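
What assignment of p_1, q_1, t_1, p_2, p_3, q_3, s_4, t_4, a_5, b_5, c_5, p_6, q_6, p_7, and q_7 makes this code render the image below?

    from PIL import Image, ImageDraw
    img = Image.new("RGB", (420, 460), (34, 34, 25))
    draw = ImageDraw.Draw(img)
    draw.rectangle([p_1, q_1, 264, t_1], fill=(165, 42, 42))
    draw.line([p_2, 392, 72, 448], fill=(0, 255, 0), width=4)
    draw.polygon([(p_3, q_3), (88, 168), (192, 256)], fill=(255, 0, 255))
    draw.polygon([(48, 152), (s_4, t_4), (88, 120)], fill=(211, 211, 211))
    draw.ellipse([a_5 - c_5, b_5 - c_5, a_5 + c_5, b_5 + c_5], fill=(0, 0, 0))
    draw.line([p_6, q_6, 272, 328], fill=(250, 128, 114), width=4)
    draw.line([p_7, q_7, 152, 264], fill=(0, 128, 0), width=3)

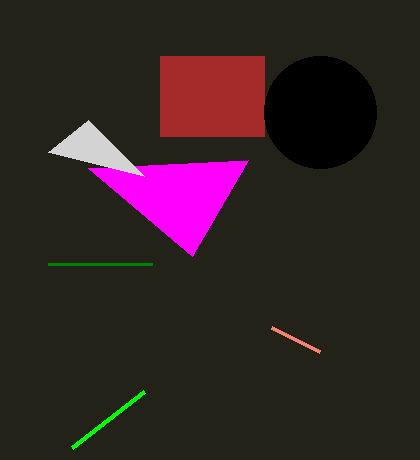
p_1 = 160, q_1 = 56, t_1 = 136, p_2 = 144, p_3 = 248, q_3 = 160, s_4 = 144, t_4 = 176, a_5 = 320, b_5 = 112, c_5 = 56, p_6 = 320, q_6 = 352, p_7 = 48, q_7 = 264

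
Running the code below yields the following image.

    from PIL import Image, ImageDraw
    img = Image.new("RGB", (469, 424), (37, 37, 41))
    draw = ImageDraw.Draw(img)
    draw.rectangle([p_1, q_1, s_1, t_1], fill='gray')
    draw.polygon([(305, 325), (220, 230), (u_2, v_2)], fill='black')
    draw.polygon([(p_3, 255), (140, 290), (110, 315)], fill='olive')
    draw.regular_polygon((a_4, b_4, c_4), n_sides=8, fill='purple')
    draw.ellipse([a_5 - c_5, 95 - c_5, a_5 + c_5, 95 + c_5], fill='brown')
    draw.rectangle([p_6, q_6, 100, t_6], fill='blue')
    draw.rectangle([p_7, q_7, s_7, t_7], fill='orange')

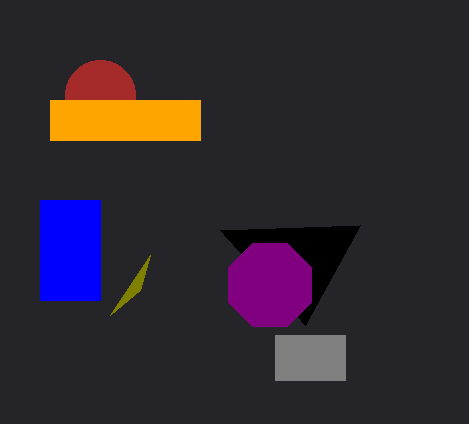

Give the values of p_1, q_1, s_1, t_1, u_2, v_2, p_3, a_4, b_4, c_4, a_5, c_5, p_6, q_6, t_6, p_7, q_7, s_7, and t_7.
p_1 = 275; q_1 = 335; s_1 = 345; t_1 = 380; u_2 = 360; v_2 = 225; p_3 = 150; a_4 = 270; b_4 = 285; c_4 = 45; a_5 = 100; c_5 = 35; p_6 = 40; q_6 = 200; t_6 = 300; p_7 = 50; q_7 = 100; s_7 = 200; t_7 = 140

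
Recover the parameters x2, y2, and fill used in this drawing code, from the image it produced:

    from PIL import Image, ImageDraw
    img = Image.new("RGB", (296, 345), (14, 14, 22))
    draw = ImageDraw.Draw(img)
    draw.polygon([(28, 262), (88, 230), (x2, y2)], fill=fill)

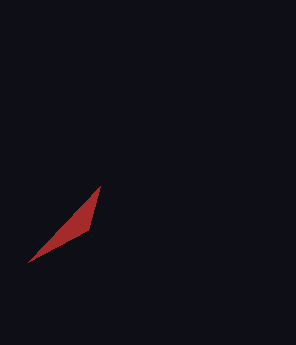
x2 = 100, y2 = 186, fill = 'brown'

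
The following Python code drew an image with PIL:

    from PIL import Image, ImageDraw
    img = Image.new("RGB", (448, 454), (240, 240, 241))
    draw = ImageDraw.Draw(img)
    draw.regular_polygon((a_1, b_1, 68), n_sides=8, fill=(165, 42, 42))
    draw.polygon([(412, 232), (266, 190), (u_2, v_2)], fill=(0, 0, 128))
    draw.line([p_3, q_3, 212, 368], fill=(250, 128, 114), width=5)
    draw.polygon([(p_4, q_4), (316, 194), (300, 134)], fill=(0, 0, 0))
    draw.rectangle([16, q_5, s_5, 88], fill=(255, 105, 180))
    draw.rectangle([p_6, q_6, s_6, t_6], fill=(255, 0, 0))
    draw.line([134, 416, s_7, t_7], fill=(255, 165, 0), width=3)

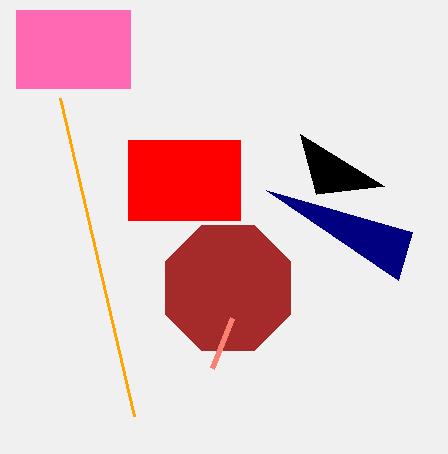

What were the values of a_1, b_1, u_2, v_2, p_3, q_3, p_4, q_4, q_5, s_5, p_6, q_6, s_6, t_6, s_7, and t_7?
a_1 = 228, b_1 = 288, u_2 = 398, v_2 = 280, p_3 = 232, q_3 = 318, p_4 = 384, q_4 = 186, q_5 = 10, s_5 = 130, p_6 = 128, q_6 = 140, s_6 = 240, t_6 = 220, s_7 = 60, t_7 = 98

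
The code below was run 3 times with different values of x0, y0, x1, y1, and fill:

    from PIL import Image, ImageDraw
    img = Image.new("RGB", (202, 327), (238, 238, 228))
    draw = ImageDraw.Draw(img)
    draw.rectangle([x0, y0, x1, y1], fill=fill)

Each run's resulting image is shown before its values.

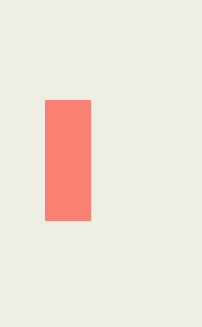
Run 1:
x0 = 45, y0 = 100, x1 = 90, y1 = 220, fill = 'salmon'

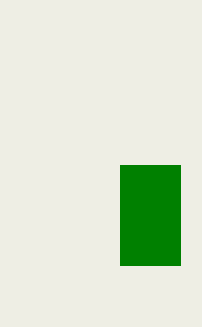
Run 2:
x0 = 120, y0 = 165, x1 = 180, y1 = 265, fill = 'green'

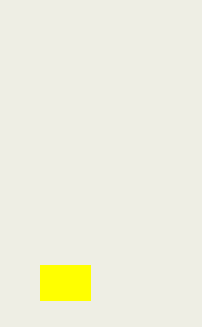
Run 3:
x0 = 40; y0 = 265; x1 = 90; y1 = 300; fill = 'yellow'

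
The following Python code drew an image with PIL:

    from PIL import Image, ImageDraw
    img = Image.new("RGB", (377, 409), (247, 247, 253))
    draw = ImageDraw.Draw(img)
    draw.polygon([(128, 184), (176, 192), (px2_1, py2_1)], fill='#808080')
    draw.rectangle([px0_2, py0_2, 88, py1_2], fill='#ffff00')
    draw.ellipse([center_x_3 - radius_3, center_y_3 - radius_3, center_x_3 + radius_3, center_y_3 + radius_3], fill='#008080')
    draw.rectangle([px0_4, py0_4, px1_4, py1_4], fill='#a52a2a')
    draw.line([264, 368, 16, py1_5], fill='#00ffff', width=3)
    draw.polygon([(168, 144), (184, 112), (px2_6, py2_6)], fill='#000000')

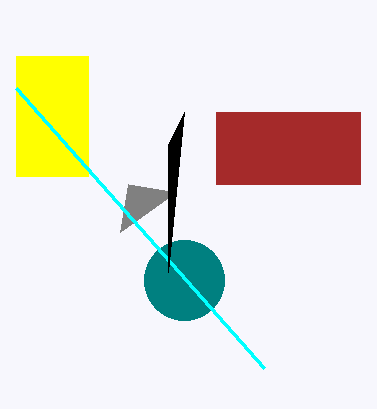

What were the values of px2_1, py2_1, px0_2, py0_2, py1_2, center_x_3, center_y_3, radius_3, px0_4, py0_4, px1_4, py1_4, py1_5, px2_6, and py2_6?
px2_1 = 120, py2_1 = 232, px0_2 = 16, py0_2 = 56, py1_2 = 176, center_x_3 = 184, center_y_3 = 280, radius_3 = 40, px0_4 = 216, py0_4 = 112, px1_4 = 360, py1_4 = 184, py1_5 = 88, px2_6 = 168, py2_6 = 272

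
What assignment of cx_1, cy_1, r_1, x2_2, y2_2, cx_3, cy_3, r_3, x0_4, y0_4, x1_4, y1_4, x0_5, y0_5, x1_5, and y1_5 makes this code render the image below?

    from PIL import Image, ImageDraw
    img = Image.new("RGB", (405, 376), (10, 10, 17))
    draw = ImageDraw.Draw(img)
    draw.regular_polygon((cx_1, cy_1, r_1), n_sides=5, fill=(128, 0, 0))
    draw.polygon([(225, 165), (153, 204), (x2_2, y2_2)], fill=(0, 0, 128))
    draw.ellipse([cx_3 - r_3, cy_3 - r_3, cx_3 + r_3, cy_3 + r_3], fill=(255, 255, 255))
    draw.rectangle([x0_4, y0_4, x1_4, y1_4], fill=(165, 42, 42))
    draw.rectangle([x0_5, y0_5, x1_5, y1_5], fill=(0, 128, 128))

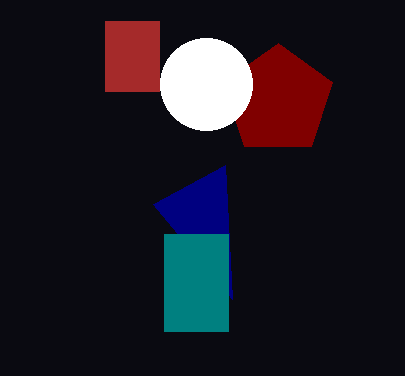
cx_1 = 278, cy_1 = 100, r_1 = 57, x2_2 = 232, y2_2 = 299, cx_3 = 206, cy_3 = 84, r_3 = 46, x0_4 = 105, y0_4 = 21, x1_4 = 159, y1_4 = 91, x0_5 = 164, y0_5 = 234, x1_5 = 228, y1_5 = 331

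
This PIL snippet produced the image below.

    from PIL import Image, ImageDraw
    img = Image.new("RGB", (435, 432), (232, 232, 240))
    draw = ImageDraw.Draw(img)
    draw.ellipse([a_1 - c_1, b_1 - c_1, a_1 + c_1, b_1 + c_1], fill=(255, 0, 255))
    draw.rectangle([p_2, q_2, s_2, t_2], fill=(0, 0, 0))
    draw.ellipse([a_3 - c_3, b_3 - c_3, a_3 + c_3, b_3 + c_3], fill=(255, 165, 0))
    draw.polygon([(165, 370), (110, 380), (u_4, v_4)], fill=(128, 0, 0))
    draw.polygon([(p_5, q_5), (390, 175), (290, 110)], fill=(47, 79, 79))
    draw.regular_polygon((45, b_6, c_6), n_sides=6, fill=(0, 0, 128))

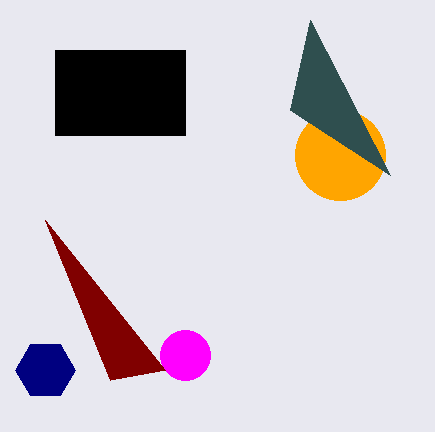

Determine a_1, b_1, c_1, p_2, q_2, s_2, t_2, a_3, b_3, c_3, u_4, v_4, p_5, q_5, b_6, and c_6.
a_1 = 185; b_1 = 355; c_1 = 25; p_2 = 55; q_2 = 50; s_2 = 185; t_2 = 135; a_3 = 340; b_3 = 155; c_3 = 45; u_4 = 45; v_4 = 220; p_5 = 310; q_5 = 20; b_6 = 370; c_6 = 30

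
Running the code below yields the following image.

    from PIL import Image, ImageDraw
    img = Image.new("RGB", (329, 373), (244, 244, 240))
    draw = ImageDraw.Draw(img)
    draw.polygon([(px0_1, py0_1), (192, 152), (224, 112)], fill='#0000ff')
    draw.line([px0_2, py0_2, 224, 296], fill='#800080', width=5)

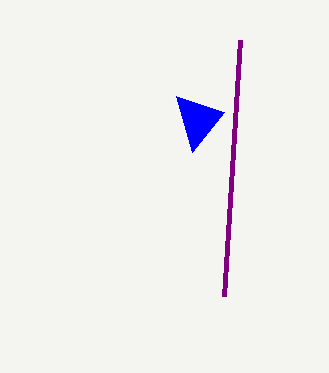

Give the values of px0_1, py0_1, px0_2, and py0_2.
px0_1 = 176, py0_1 = 96, px0_2 = 240, py0_2 = 40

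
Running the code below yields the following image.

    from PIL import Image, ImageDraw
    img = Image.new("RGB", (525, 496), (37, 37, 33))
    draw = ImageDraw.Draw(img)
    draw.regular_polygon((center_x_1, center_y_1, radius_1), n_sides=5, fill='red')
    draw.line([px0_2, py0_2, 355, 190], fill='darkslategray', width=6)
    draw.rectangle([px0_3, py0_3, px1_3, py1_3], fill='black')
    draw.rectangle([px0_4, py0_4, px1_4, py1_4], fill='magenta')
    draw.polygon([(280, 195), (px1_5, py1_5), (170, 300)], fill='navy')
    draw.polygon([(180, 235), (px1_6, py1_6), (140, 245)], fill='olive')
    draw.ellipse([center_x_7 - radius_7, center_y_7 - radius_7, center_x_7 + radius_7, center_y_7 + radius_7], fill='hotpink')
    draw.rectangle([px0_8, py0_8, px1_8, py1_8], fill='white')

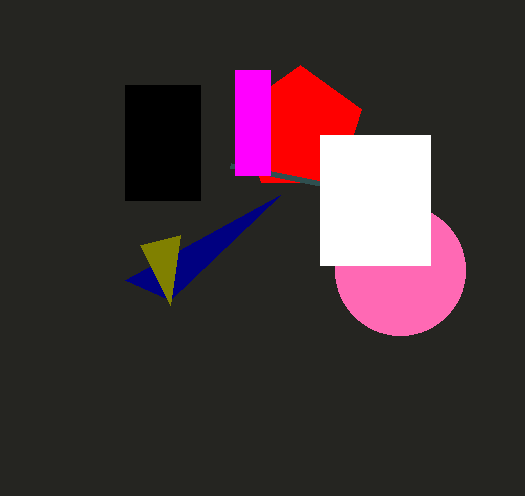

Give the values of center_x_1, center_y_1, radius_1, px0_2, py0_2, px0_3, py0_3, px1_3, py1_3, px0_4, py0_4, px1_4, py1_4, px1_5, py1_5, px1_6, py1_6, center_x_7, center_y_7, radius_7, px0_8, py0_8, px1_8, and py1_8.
center_x_1 = 300
center_y_1 = 130
radius_1 = 65
px0_2 = 230
py0_2 = 165
px0_3 = 125
py0_3 = 85
px1_3 = 200
py1_3 = 200
px0_4 = 235
py0_4 = 70
px1_4 = 270
py1_4 = 175
px1_5 = 125
py1_5 = 280
px1_6 = 170
py1_6 = 305
center_x_7 = 400
center_y_7 = 270
radius_7 = 65
px0_8 = 320
py0_8 = 135
px1_8 = 430
py1_8 = 265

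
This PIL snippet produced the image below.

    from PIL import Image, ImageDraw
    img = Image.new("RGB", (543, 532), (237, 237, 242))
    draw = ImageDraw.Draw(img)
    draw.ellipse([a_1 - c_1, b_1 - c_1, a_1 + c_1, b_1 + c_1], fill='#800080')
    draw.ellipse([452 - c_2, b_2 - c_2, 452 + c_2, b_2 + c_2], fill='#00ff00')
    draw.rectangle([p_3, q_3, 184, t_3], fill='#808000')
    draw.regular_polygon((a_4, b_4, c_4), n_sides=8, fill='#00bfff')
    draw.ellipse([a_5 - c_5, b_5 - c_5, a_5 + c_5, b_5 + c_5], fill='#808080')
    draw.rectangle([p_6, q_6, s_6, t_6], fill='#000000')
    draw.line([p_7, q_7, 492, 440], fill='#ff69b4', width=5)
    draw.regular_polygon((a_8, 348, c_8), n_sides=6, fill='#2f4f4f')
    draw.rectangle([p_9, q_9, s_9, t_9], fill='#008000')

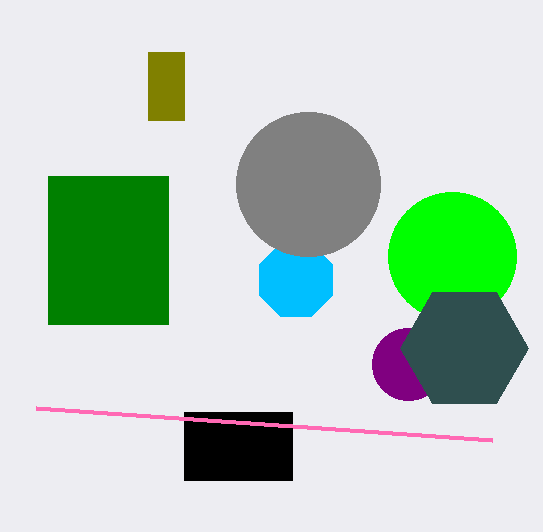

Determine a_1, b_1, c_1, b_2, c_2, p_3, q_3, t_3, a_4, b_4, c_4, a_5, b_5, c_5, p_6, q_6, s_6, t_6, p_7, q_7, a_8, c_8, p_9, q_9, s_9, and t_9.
a_1 = 408, b_1 = 364, c_1 = 36, b_2 = 256, c_2 = 64, p_3 = 148, q_3 = 52, t_3 = 120, a_4 = 296, b_4 = 280, c_4 = 40, a_5 = 308, b_5 = 184, c_5 = 72, p_6 = 184, q_6 = 412, s_6 = 292, t_6 = 480, p_7 = 36, q_7 = 408, a_8 = 464, c_8 = 64, p_9 = 48, q_9 = 176, s_9 = 168, t_9 = 324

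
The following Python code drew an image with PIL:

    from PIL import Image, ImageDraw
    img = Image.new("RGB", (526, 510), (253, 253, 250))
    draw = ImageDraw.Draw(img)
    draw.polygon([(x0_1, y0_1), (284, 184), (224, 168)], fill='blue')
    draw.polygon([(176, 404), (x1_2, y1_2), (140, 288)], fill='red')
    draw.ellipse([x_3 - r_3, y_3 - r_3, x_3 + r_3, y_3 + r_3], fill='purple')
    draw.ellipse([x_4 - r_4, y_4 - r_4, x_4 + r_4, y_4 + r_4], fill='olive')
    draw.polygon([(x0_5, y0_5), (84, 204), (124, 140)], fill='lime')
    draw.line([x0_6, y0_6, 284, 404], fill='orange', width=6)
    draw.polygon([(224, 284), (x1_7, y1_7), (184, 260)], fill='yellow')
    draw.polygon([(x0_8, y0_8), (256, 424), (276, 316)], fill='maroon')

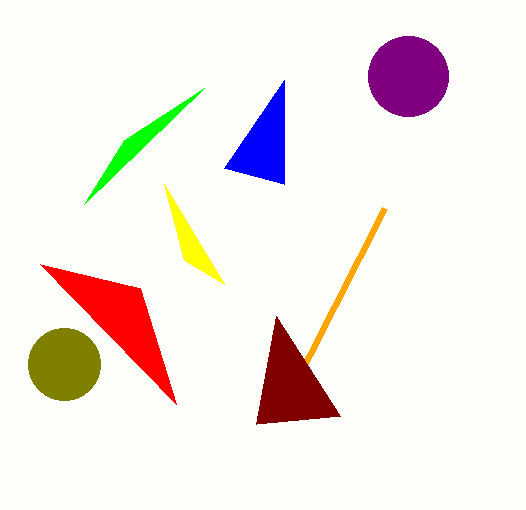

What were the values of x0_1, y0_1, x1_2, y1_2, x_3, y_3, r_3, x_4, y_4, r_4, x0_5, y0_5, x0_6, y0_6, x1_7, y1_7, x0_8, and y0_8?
x0_1 = 284; y0_1 = 80; x1_2 = 40; y1_2 = 264; x_3 = 408; y_3 = 76; r_3 = 40; x_4 = 64; y_4 = 364; r_4 = 36; x0_5 = 204; y0_5 = 88; x0_6 = 384; y0_6 = 208; x1_7 = 164; y1_7 = 184; x0_8 = 340; y0_8 = 416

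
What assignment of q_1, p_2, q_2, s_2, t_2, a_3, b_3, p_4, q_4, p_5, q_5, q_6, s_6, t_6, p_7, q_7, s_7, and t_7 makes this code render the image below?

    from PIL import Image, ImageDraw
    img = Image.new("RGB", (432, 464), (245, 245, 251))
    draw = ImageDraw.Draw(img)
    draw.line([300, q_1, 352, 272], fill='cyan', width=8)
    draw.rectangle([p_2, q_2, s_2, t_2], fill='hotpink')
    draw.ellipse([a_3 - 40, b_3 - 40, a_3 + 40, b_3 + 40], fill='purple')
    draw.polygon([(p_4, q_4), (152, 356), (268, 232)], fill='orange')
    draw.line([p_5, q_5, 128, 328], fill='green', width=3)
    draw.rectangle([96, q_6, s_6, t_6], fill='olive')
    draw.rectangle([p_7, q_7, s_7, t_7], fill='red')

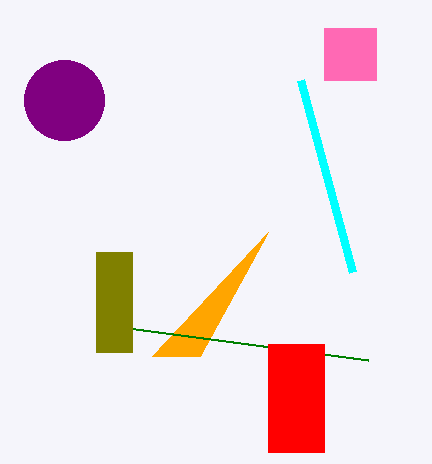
q_1 = 80, p_2 = 324, q_2 = 28, s_2 = 376, t_2 = 80, a_3 = 64, b_3 = 100, p_4 = 200, q_4 = 356, p_5 = 368, q_5 = 360, q_6 = 252, s_6 = 132, t_6 = 352, p_7 = 268, q_7 = 344, s_7 = 324, t_7 = 452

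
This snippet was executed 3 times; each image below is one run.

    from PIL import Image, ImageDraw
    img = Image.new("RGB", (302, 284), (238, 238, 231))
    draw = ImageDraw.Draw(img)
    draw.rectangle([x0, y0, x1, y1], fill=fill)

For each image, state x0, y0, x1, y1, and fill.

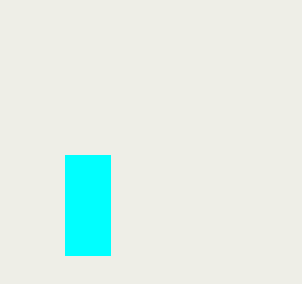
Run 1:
x0 = 65
y0 = 155
x1 = 110
y1 = 255
fill = 'cyan'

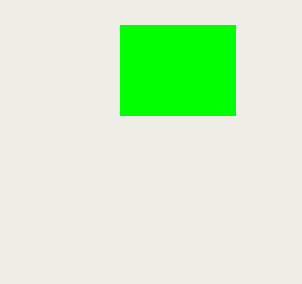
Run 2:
x0 = 120; y0 = 25; x1 = 235; y1 = 115; fill = 'lime'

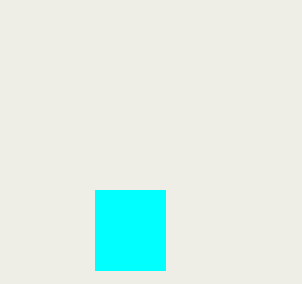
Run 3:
x0 = 95, y0 = 190, x1 = 165, y1 = 270, fill = 'cyan'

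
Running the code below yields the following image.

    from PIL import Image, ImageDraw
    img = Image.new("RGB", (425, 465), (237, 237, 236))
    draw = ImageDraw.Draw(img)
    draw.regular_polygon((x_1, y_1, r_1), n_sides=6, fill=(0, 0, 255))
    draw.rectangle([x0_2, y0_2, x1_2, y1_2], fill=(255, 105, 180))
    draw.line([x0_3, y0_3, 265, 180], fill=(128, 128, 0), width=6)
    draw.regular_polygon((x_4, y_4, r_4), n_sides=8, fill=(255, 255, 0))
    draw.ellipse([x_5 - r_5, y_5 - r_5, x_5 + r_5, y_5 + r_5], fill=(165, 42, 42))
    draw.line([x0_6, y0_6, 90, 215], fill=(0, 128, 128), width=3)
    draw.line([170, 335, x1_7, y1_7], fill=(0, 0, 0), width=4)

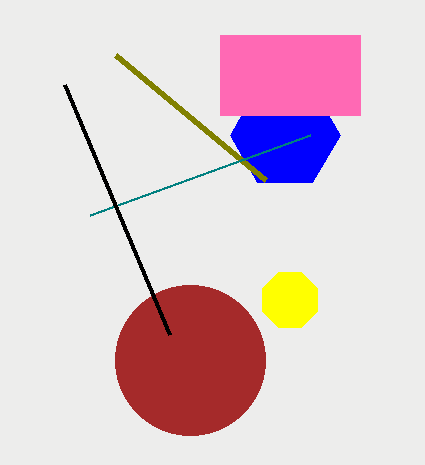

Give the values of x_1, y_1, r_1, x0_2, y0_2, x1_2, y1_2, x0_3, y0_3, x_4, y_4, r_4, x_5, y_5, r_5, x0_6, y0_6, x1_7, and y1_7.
x_1 = 285
y_1 = 135
r_1 = 55
x0_2 = 220
y0_2 = 35
x1_2 = 360
y1_2 = 115
x0_3 = 115
y0_3 = 55
x_4 = 290
y_4 = 300
r_4 = 30
x_5 = 190
y_5 = 360
r_5 = 75
x0_6 = 310
y0_6 = 135
x1_7 = 65
y1_7 = 85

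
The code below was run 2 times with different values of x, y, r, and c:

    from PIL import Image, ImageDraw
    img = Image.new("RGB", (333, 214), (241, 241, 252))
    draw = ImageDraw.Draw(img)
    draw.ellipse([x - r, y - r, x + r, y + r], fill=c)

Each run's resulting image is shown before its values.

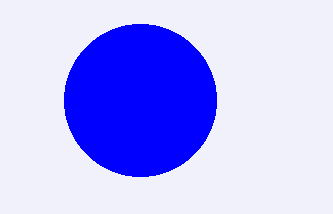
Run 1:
x = 140, y = 100, r = 76, c = 'blue'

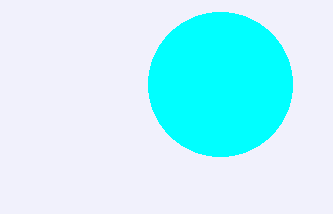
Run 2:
x = 220
y = 84
r = 72
c = 'cyan'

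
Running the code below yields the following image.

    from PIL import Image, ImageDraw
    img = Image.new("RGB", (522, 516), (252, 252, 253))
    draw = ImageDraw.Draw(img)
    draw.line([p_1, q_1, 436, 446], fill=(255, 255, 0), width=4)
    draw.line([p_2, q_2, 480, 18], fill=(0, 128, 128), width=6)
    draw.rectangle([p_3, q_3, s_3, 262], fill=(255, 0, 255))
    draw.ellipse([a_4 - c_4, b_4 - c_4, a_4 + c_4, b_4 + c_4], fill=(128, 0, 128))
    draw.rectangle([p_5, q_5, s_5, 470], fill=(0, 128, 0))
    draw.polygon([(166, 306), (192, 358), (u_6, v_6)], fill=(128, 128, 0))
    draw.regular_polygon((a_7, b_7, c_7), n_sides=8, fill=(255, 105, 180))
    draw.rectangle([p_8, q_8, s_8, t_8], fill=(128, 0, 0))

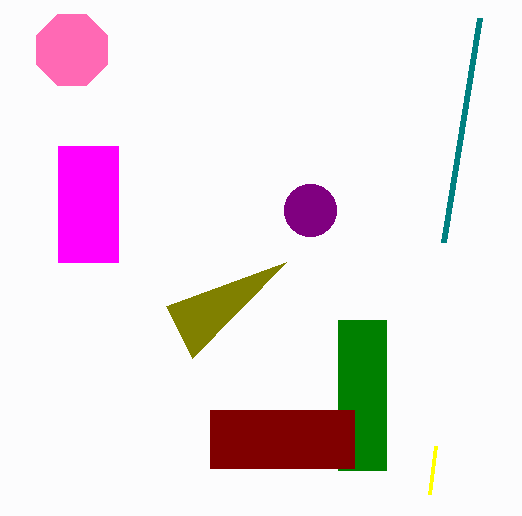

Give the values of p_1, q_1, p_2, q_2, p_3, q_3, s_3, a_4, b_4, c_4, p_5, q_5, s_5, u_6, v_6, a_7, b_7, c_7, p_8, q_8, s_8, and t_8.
p_1 = 430, q_1 = 494, p_2 = 444, q_2 = 242, p_3 = 58, q_3 = 146, s_3 = 118, a_4 = 310, b_4 = 210, c_4 = 26, p_5 = 338, q_5 = 320, s_5 = 386, u_6 = 286, v_6 = 262, a_7 = 72, b_7 = 50, c_7 = 38, p_8 = 210, q_8 = 410, s_8 = 354, t_8 = 468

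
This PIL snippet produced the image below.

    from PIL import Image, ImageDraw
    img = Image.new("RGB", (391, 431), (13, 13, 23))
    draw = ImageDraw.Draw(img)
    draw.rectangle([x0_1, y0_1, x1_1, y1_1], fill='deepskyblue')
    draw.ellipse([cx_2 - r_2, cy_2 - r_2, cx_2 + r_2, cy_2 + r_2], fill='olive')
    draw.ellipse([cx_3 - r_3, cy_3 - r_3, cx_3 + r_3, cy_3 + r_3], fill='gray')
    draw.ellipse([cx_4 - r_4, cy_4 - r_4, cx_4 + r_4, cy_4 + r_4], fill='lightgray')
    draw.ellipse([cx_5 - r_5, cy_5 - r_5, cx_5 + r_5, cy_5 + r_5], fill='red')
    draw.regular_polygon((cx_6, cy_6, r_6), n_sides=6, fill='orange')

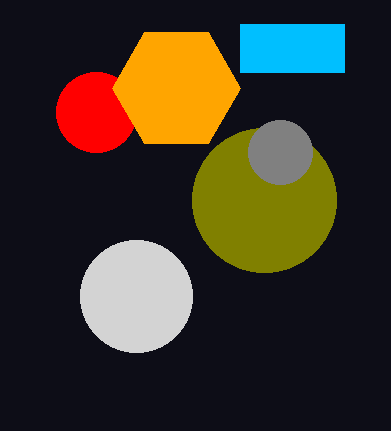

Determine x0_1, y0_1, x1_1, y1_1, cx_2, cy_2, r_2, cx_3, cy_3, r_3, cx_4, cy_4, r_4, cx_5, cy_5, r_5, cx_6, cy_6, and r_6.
x0_1 = 240, y0_1 = 24, x1_1 = 344, y1_1 = 72, cx_2 = 264, cy_2 = 200, r_2 = 72, cx_3 = 280, cy_3 = 152, r_3 = 32, cx_4 = 136, cy_4 = 296, r_4 = 56, cx_5 = 96, cy_5 = 112, r_5 = 40, cx_6 = 176, cy_6 = 88, r_6 = 64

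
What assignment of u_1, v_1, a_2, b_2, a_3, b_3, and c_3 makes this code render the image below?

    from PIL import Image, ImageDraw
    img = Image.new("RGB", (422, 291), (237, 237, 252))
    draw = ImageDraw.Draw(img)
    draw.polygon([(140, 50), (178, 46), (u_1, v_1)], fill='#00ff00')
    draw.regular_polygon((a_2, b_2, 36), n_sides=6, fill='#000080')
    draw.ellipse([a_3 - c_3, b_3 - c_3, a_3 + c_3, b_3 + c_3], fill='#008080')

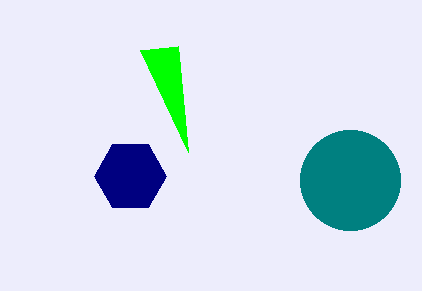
u_1 = 188
v_1 = 152
a_2 = 130
b_2 = 176
a_3 = 350
b_3 = 180
c_3 = 50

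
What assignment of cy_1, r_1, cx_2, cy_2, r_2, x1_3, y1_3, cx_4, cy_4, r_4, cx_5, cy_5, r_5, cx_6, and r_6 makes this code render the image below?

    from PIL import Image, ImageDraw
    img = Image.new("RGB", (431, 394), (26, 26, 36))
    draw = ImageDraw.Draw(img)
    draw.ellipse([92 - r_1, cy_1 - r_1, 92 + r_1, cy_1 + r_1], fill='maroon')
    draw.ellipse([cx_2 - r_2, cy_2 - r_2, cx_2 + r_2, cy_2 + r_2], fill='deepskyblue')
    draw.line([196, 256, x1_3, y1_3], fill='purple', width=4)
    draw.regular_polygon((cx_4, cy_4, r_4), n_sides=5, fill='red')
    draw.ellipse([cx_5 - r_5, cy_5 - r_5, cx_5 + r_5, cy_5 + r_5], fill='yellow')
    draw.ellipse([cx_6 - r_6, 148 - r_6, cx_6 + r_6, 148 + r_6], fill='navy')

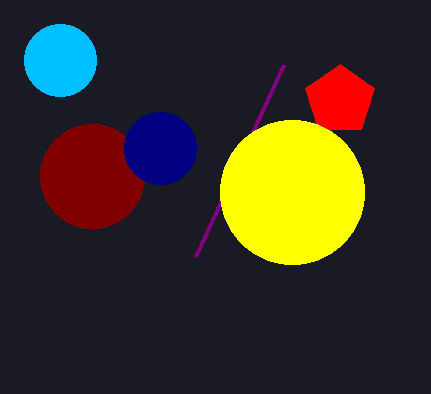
cy_1 = 176; r_1 = 52; cx_2 = 60; cy_2 = 60; r_2 = 36; x1_3 = 284; y1_3 = 64; cx_4 = 340; cy_4 = 100; r_4 = 36; cx_5 = 292; cy_5 = 192; r_5 = 72; cx_6 = 160; r_6 = 36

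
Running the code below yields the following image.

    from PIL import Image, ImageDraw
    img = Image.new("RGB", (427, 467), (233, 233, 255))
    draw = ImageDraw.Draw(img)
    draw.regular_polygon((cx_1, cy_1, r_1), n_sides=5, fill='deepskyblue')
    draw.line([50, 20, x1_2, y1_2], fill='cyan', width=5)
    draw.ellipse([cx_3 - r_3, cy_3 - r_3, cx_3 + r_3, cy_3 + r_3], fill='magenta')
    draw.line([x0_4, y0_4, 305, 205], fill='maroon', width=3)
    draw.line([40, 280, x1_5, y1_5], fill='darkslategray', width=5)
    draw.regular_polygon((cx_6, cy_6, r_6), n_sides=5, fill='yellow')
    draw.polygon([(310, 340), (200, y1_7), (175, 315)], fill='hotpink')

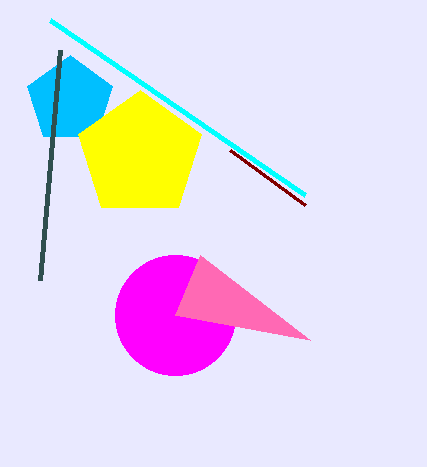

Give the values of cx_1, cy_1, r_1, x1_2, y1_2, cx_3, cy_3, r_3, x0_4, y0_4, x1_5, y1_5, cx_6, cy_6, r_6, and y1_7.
cx_1 = 70; cy_1 = 100; r_1 = 45; x1_2 = 305; y1_2 = 195; cx_3 = 175; cy_3 = 315; r_3 = 60; x0_4 = 230; y0_4 = 150; x1_5 = 60; y1_5 = 50; cx_6 = 140; cy_6 = 155; r_6 = 65; y1_7 = 255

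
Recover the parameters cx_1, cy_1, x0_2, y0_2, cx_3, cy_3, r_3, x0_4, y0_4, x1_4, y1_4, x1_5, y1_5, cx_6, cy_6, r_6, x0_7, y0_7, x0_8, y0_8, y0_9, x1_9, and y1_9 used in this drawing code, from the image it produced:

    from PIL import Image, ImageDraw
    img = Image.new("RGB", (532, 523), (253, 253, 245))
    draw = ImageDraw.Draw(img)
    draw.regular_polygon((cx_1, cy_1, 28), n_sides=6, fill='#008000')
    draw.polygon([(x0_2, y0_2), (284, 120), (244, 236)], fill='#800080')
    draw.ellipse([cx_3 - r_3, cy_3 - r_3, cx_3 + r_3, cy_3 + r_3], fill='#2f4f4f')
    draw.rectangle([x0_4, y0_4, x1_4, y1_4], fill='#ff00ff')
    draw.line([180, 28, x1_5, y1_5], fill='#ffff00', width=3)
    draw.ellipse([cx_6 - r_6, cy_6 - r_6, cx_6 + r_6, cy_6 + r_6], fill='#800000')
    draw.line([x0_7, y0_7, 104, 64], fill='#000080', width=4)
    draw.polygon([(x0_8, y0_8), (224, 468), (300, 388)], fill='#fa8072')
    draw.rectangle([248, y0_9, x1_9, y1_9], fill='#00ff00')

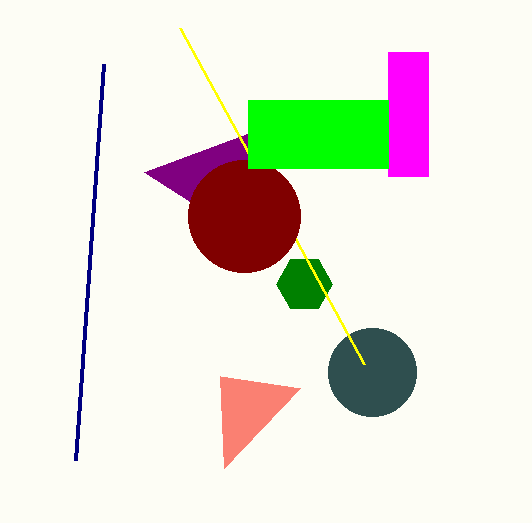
cx_1 = 304, cy_1 = 284, x0_2 = 144, y0_2 = 172, cx_3 = 372, cy_3 = 372, r_3 = 44, x0_4 = 388, y0_4 = 52, x1_4 = 428, y1_4 = 176, x1_5 = 364, y1_5 = 364, cx_6 = 244, cy_6 = 216, r_6 = 56, x0_7 = 76, y0_7 = 460, x0_8 = 220, y0_8 = 376, y0_9 = 100, x1_9 = 388, y1_9 = 168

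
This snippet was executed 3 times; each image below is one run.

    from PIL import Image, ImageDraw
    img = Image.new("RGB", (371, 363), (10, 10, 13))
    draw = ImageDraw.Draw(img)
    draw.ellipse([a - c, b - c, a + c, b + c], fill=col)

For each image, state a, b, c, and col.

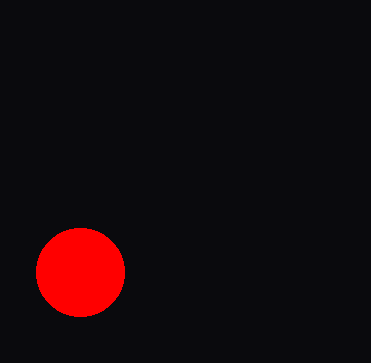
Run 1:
a = 80, b = 272, c = 44, col = 'red'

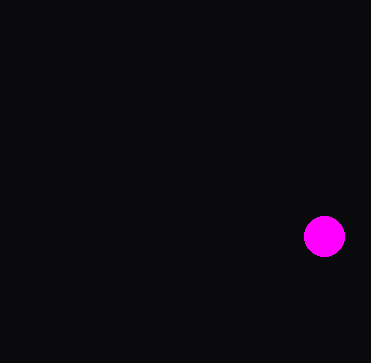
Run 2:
a = 324
b = 236
c = 20
col = 'magenta'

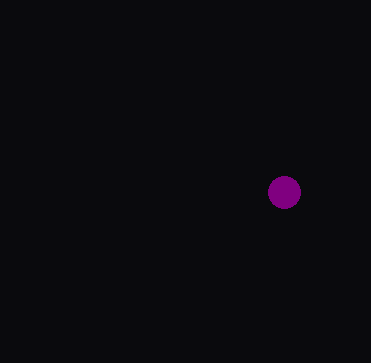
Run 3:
a = 284, b = 192, c = 16, col = 'purple'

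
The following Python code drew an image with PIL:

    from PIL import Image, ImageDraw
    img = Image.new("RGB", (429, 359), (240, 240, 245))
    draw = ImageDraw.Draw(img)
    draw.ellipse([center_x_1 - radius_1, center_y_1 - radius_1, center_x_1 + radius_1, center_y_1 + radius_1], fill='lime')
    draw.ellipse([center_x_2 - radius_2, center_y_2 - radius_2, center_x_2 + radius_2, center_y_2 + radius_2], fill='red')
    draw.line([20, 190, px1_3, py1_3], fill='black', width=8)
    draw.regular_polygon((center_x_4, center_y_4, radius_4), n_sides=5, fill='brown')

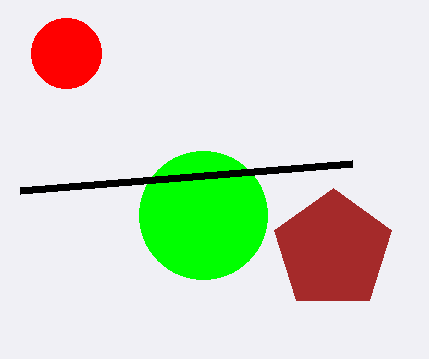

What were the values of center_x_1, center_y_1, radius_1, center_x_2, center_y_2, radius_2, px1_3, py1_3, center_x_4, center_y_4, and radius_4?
center_x_1 = 203, center_y_1 = 215, radius_1 = 64, center_x_2 = 66, center_y_2 = 53, radius_2 = 35, px1_3 = 352, py1_3 = 163, center_x_4 = 333, center_y_4 = 250, radius_4 = 62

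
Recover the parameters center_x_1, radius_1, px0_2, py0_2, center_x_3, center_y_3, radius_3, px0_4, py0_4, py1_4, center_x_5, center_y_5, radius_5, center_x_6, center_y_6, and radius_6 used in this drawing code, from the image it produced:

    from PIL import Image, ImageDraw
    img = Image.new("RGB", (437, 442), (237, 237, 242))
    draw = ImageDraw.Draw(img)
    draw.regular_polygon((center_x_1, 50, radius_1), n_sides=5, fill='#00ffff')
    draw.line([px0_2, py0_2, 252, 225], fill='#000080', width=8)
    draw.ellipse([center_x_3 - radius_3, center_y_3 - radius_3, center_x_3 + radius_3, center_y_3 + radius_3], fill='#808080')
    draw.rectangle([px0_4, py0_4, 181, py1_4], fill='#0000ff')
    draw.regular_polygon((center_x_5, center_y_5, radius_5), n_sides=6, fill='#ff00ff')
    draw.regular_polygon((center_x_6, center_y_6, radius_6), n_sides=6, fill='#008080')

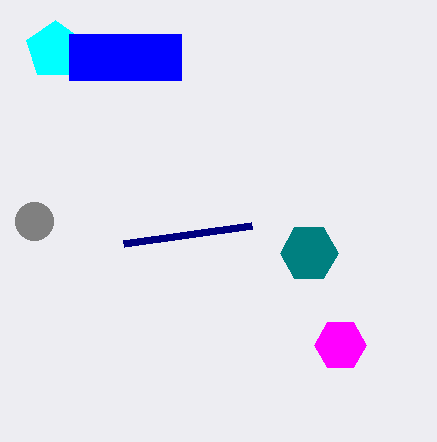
center_x_1 = 55, radius_1 = 30, px0_2 = 124, py0_2 = 243, center_x_3 = 34, center_y_3 = 221, radius_3 = 19, px0_4 = 69, py0_4 = 34, py1_4 = 80, center_x_5 = 340, center_y_5 = 345, radius_5 = 26, center_x_6 = 309, center_y_6 = 253, radius_6 = 29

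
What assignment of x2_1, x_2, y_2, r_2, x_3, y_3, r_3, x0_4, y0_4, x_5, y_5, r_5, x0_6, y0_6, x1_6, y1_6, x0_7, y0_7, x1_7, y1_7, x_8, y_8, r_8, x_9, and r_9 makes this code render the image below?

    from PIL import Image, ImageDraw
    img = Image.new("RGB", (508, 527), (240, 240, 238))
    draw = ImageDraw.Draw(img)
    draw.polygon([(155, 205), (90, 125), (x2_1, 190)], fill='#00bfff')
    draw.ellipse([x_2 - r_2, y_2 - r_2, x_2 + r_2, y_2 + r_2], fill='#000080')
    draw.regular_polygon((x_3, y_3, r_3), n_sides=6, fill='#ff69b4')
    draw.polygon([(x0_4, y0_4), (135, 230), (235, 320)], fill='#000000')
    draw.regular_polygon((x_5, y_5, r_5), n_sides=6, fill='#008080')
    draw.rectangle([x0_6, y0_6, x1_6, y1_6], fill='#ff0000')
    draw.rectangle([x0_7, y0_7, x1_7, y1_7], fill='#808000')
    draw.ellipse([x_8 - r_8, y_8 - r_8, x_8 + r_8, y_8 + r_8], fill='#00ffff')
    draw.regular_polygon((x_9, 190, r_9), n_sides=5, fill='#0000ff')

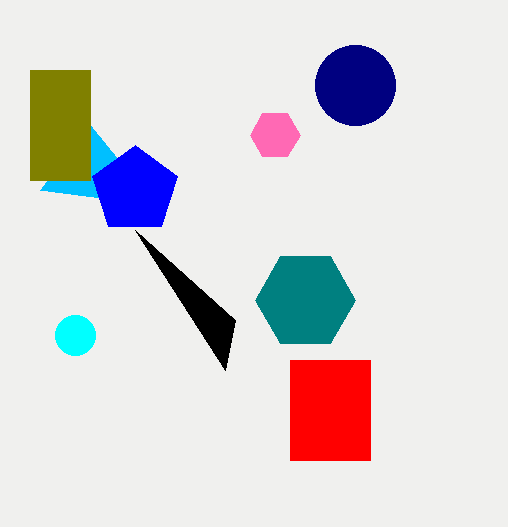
x2_1 = 40; x_2 = 355; y_2 = 85; r_2 = 40; x_3 = 275; y_3 = 135; r_3 = 25; x0_4 = 225; y0_4 = 370; x_5 = 305; y_5 = 300; r_5 = 50; x0_6 = 290; y0_6 = 360; x1_6 = 370; y1_6 = 460; x0_7 = 30; y0_7 = 70; x1_7 = 90; y1_7 = 180; x_8 = 75; y_8 = 335; r_8 = 20; x_9 = 135; r_9 = 45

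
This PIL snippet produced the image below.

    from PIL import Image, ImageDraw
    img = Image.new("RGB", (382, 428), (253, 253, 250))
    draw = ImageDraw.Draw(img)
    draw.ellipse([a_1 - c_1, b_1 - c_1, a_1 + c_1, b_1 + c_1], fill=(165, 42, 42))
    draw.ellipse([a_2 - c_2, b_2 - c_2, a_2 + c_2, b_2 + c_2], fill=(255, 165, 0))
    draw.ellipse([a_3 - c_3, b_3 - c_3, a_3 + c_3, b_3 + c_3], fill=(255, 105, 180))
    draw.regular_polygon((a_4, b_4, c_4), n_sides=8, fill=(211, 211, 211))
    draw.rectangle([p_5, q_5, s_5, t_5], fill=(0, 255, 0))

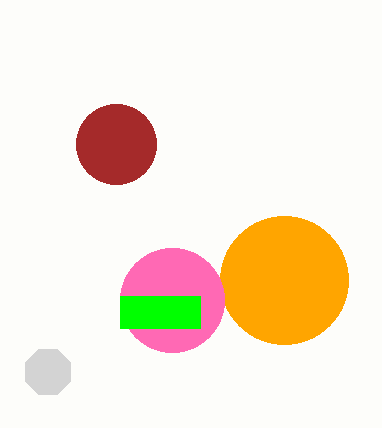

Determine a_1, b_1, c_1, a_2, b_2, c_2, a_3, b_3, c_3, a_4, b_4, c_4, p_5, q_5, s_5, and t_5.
a_1 = 116
b_1 = 144
c_1 = 40
a_2 = 284
b_2 = 280
c_2 = 64
a_3 = 172
b_3 = 300
c_3 = 52
a_4 = 48
b_4 = 372
c_4 = 24
p_5 = 120
q_5 = 296
s_5 = 200
t_5 = 328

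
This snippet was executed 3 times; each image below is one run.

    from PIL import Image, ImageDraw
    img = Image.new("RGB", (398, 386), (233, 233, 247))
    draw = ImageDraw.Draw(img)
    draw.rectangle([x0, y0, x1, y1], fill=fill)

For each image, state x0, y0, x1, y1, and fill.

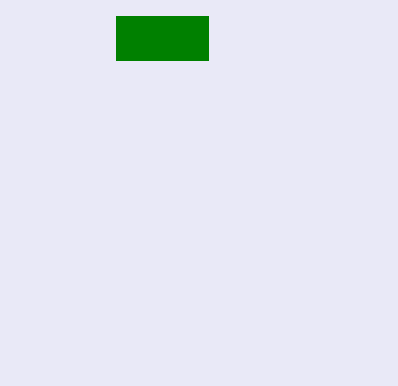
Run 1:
x0 = 116
y0 = 16
x1 = 208
y1 = 60
fill = 'green'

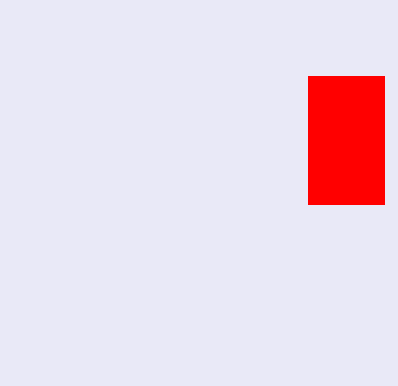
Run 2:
x0 = 308, y0 = 76, x1 = 384, y1 = 204, fill = 'red'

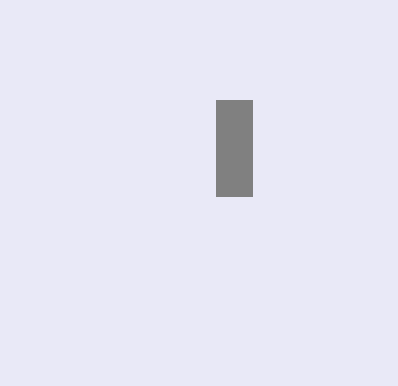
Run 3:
x0 = 216
y0 = 100
x1 = 252
y1 = 196
fill = 'gray'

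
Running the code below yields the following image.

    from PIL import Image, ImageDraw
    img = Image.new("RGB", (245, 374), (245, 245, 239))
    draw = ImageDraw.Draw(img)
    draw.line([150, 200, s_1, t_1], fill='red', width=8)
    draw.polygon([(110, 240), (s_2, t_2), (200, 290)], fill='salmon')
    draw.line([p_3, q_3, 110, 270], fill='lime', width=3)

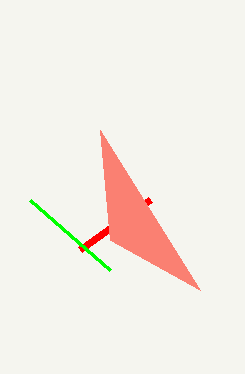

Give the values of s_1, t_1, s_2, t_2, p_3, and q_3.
s_1 = 80; t_1 = 250; s_2 = 100; t_2 = 130; p_3 = 30; q_3 = 200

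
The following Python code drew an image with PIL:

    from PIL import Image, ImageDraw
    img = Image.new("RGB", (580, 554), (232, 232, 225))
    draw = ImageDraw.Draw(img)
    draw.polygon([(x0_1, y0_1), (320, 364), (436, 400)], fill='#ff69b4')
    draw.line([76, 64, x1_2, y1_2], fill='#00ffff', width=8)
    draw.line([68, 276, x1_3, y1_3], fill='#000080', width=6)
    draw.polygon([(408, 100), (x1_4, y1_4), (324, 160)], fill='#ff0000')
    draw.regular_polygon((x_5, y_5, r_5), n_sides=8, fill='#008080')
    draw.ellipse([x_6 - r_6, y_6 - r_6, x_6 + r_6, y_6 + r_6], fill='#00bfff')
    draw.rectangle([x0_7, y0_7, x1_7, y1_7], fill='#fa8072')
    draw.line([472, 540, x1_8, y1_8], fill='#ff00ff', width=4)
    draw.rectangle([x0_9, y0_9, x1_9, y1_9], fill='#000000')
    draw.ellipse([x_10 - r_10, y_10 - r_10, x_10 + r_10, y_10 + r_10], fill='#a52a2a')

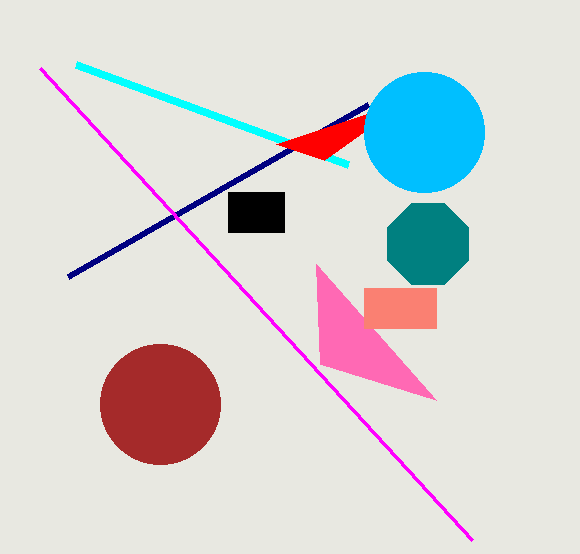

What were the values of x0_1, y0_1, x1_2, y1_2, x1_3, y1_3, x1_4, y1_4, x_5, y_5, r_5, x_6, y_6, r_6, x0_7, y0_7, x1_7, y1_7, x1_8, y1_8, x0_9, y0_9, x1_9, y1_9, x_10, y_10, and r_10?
x0_1 = 316; y0_1 = 264; x1_2 = 348; y1_2 = 164; x1_3 = 368; y1_3 = 104; x1_4 = 276; y1_4 = 144; x_5 = 428; y_5 = 244; r_5 = 44; x_6 = 424; y_6 = 132; r_6 = 60; x0_7 = 364; y0_7 = 288; x1_7 = 436; y1_7 = 328; x1_8 = 40; y1_8 = 68; x0_9 = 228; y0_9 = 192; x1_9 = 284; y1_9 = 232; x_10 = 160; y_10 = 404; r_10 = 60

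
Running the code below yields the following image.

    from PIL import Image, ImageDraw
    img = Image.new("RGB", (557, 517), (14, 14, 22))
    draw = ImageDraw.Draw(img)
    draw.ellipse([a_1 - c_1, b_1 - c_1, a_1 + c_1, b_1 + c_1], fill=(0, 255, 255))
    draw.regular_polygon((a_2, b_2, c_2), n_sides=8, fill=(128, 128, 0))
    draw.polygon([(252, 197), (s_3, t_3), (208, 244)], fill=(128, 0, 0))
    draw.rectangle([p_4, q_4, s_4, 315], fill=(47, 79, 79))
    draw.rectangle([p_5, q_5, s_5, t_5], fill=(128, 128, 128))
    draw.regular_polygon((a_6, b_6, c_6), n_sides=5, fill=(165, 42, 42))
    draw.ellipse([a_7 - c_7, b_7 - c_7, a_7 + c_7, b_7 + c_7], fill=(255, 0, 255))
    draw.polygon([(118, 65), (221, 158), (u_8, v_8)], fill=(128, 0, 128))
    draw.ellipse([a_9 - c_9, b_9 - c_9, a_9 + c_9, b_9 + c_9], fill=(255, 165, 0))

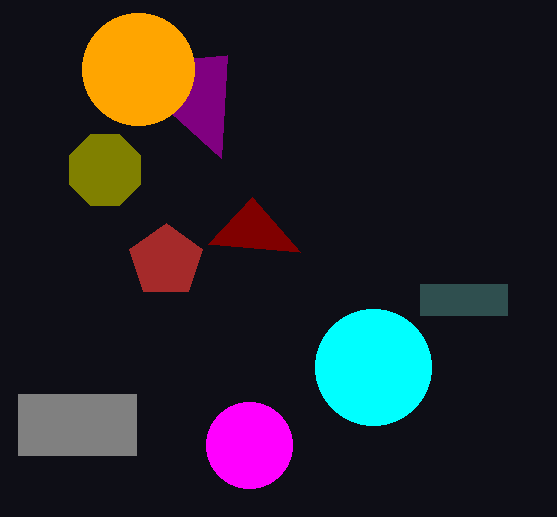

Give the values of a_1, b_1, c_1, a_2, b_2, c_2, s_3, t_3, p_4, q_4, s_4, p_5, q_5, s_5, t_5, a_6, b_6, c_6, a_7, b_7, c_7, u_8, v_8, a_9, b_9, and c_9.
a_1 = 373; b_1 = 367; c_1 = 58; a_2 = 105; b_2 = 170; c_2 = 38; s_3 = 300; t_3 = 252; p_4 = 420; q_4 = 284; s_4 = 507; p_5 = 18; q_5 = 394; s_5 = 136; t_5 = 455; a_6 = 166; b_6 = 261; c_6 = 38; a_7 = 249; b_7 = 445; c_7 = 43; u_8 = 227; v_8 = 55; a_9 = 138; b_9 = 69; c_9 = 56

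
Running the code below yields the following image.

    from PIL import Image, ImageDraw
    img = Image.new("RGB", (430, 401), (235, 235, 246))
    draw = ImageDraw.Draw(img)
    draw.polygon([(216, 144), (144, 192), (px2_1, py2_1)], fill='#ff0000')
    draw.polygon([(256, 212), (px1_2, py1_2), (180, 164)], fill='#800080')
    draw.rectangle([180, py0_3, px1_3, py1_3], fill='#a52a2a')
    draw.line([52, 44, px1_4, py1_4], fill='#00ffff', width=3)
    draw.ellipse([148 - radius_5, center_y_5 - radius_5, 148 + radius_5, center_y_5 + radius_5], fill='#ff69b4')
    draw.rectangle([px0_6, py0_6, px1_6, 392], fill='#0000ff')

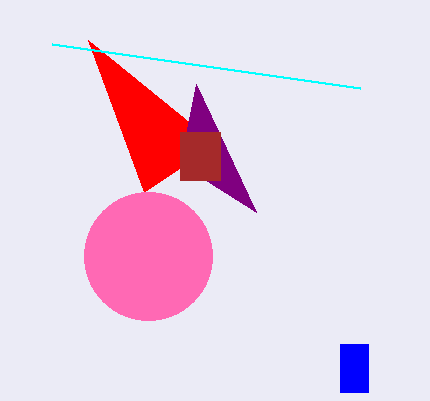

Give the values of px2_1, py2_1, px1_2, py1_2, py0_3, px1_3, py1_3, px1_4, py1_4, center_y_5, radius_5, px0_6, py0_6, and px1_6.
px2_1 = 88
py2_1 = 40
px1_2 = 196
py1_2 = 84
py0_3 = 132
px1_3 = 220
py1_3 = 180
px1_4 = 360
py1_4 = 88
center_y_5 = 256
radius_5 = 64
px0_6 = 340
py0_6 = 344
px1_6 = 368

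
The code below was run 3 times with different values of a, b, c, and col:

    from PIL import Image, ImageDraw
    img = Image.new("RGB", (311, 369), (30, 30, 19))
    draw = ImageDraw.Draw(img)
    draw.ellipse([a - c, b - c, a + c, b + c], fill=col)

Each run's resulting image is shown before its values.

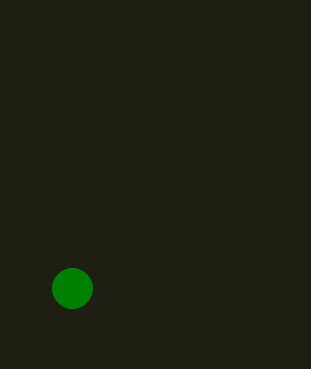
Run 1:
a = 72, b = 288, c = 20, col = 'green'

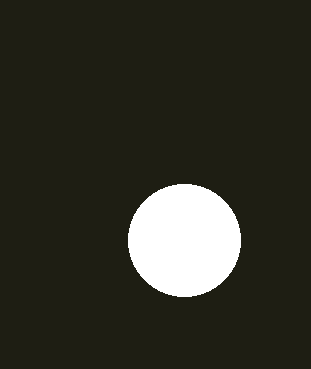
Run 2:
a = 184; b = 240; c = 56; col = 'white'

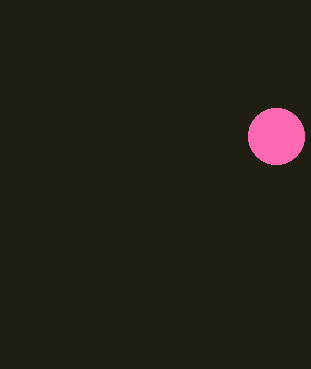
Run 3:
a = 276
b = 136
c = 28
col = 'hotpink'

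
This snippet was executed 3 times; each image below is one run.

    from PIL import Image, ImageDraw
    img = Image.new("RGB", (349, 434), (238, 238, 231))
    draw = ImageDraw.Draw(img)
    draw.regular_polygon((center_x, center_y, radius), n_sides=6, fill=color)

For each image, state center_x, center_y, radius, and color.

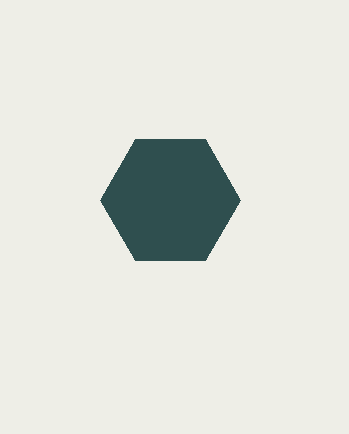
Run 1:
center_x = 170, center_y = 200, radius = 70, color = 'darkslategray'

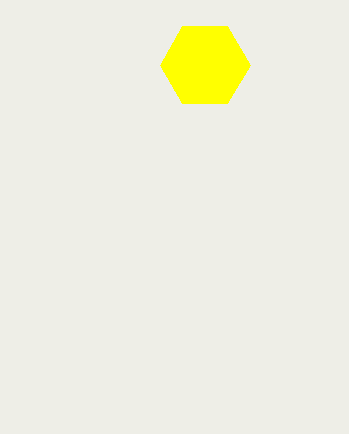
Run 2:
center_x = 205; center_y = 65; radius = 45; color = 'yellow'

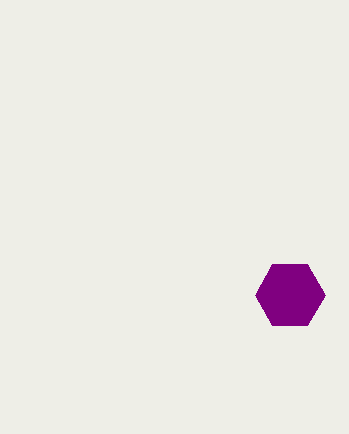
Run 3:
center_x = 290; center_y = 295; radius = 35; color = 'purple'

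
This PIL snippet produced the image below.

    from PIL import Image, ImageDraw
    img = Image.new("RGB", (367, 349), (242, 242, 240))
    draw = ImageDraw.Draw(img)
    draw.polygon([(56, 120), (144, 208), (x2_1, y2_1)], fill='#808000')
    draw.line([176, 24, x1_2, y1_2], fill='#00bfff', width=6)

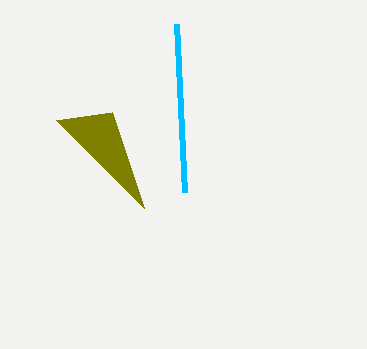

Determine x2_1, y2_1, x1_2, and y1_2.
x2_1 = 112, y2_1 = 112, x1_2 = 184, y1_2 = 192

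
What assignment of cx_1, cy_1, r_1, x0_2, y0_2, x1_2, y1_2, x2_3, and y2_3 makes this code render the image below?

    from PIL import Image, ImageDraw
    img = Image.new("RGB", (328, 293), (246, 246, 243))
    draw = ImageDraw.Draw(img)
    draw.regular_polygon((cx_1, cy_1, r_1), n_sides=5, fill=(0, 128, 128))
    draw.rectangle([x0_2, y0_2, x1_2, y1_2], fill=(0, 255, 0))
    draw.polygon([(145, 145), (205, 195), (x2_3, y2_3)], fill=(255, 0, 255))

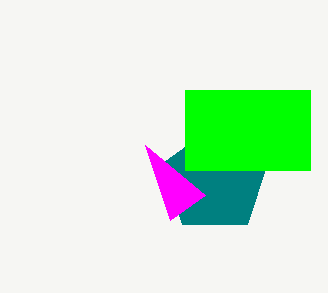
cx_1 = 215, cy_1 = 180, r_1 = 55, x0_2 = 185, y0_2 = 90, x1_2 = 310, y1_2 = 170, x2_3 = 170, y2_3 = 220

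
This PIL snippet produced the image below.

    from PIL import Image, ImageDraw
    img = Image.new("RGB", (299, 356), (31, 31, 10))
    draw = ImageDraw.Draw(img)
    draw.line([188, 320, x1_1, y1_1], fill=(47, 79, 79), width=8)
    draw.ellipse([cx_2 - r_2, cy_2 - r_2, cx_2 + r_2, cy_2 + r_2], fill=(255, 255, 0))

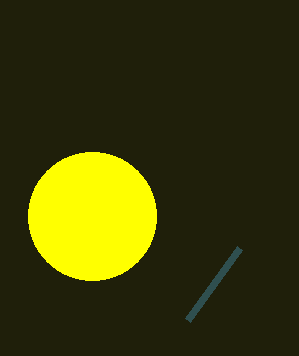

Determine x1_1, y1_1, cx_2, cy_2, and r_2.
x1_1 = 240, y1_1 = 248, cx_2 = 92, cy_2 = 216, r_2 = 64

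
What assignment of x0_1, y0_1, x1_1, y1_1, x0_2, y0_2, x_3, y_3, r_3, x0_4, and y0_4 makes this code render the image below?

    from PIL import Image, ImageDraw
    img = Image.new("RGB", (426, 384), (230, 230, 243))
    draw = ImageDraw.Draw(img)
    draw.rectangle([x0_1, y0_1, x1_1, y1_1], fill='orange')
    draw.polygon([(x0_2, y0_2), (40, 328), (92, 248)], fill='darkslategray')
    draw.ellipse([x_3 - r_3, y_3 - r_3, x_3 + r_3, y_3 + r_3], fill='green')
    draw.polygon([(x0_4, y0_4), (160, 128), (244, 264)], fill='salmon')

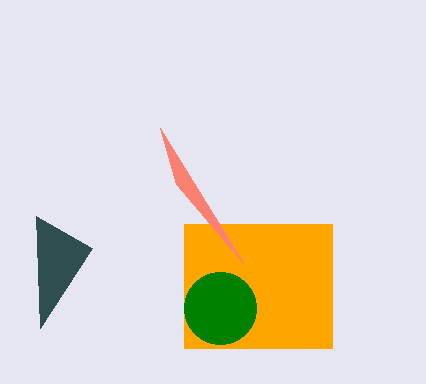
x0_1 = 184
y0_1 = 224
x1_1 = 332
y1_1 = 348
x0_2 = 36
y0_2 = 216
x_3 = 220
y_3 = 308
r_3 = 36
x0_4 = 176
y0_4 = 184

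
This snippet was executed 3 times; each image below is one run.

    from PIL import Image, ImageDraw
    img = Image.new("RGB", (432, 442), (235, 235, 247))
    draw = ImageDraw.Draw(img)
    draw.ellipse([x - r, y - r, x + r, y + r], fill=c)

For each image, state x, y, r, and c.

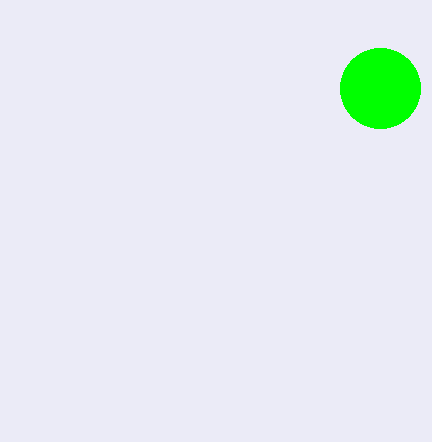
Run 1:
x = 380; y = 88; r = 40; c = 'lime'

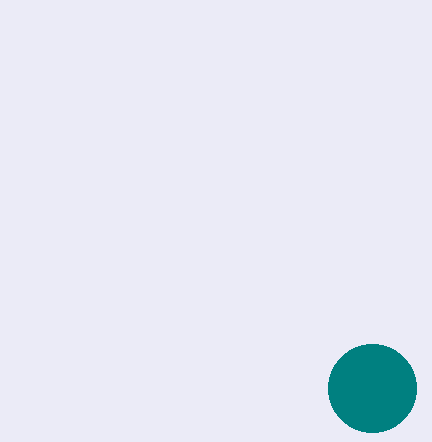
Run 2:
x = 372, y = 388, r = 44, c = 'teal'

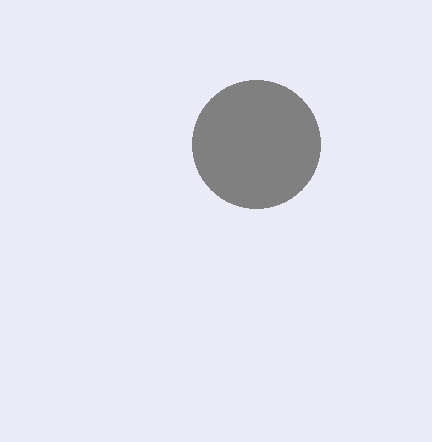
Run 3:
x = 256; y = 144; r = 64; c = 'gray'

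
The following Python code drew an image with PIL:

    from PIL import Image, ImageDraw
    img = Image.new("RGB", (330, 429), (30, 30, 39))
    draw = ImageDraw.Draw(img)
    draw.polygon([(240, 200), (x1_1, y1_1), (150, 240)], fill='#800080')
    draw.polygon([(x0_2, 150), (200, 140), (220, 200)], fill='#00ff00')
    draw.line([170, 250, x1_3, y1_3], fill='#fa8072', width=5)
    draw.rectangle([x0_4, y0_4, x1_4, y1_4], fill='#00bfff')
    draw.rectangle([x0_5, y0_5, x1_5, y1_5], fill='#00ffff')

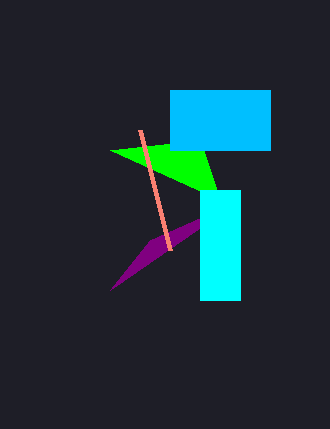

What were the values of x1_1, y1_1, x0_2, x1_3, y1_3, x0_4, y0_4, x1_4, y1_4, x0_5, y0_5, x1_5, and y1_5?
x1_1 = 110; y1_1 = 290; x0_2 = 110; x1_3 = 140; y1_3 = 130; x0_4 = 170; y0_4 = 90; x1_4 = 270; y1_4 = 150; x0_5 = 200; y0_5 = 190; x1_5 = 240; y1_5 = 300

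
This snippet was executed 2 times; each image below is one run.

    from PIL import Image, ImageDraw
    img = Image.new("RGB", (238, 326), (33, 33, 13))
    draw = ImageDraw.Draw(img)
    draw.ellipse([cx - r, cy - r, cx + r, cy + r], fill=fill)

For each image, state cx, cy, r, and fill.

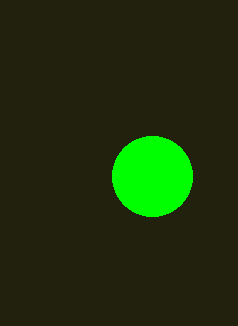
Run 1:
cx = 152, cy = 176, r = 40, fill = 'lime'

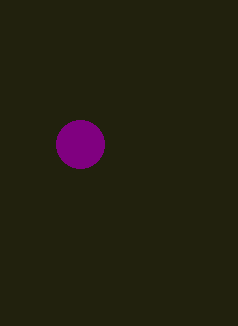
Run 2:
cx = 80; cy = 144; r = 24; fill = 'purple'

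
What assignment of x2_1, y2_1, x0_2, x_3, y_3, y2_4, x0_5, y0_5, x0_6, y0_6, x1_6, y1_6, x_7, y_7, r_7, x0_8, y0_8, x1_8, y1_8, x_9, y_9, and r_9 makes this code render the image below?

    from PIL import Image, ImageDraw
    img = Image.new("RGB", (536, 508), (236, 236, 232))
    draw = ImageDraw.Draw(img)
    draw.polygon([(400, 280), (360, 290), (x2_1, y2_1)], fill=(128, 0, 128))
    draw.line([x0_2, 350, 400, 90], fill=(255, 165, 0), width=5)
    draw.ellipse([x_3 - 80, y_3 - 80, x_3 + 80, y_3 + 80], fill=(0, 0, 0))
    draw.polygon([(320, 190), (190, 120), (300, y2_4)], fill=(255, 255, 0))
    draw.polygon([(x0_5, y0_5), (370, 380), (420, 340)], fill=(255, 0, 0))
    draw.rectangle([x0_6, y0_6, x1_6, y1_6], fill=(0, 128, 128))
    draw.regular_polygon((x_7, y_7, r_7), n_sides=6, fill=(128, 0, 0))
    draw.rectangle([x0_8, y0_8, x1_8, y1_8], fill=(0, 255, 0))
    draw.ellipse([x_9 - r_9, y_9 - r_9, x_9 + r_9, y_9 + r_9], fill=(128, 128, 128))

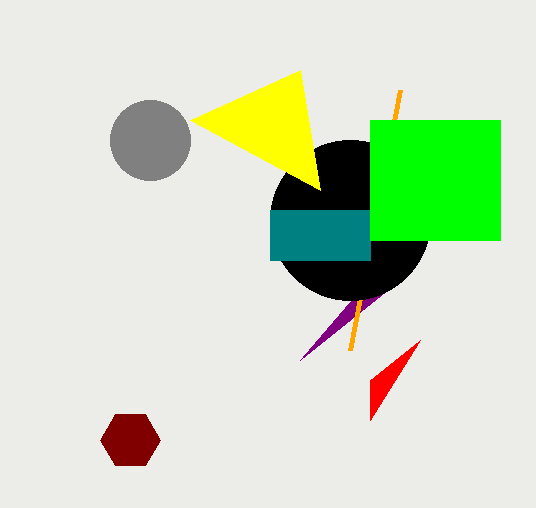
x2_1 = 300, y2_1 = 360, x0_2 = 350, x_3 = 350, y_3 = 220, y2_4 = 70, x0_5 = 370, y0_5 = 420, x0_6 = 270, y0_6 = 210, x1_6 = 370, y1_6 = 260, x_7 = 130, y_7 = 440, r_7 = 30, x0_8 = 370, y0_8 = 120, x1_8 = 500, y1_8 = 240, x_9 = 150, y_9 = 140, r_9 = 40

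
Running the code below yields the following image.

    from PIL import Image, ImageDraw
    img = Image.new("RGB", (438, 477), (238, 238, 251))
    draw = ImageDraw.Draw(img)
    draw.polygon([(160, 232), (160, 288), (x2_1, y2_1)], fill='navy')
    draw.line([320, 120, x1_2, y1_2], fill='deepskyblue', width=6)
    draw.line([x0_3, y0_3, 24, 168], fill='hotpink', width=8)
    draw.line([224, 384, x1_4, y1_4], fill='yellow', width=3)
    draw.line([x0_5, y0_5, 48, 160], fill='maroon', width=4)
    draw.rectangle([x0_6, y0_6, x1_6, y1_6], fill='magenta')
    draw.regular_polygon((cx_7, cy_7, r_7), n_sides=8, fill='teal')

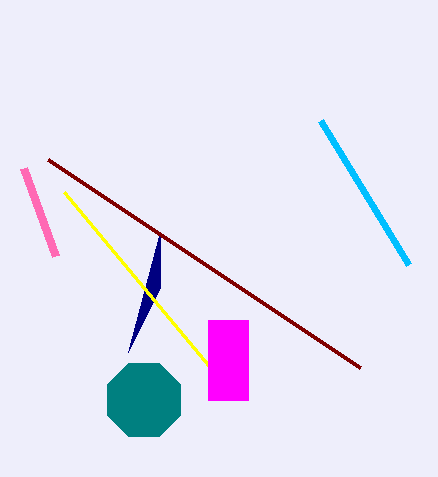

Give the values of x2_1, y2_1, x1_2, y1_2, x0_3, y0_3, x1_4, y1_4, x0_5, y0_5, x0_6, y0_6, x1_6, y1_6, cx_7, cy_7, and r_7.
x2_1 = 128
y2_1 = 352
x1_2 = 408
y1_2 = 264
x0_3 = 56
y0_3 = 256
x1_4 = 64
y1_4 = 192
x0_5 = 360
y0_5 = 368
x0_6 = 208
y0_6 = 320
x1_6 = 248
y1_6 = 400
cx_7 = 144
cy_7 = 400
r_7 = 40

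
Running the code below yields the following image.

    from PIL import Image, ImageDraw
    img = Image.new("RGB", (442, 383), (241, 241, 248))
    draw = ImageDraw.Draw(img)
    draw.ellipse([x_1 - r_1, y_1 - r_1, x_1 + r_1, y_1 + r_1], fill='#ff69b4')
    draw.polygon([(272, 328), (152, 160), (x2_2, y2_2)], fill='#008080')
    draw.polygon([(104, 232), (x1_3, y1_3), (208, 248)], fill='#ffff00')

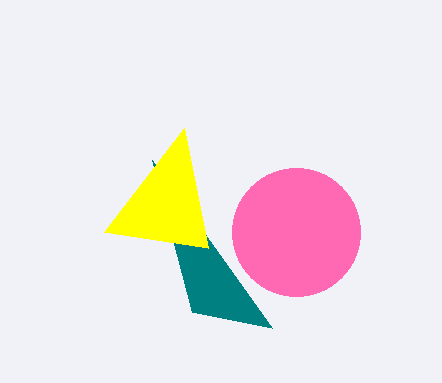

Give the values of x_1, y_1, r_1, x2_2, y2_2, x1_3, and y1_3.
x_1 = 296
y_1 = 232
r_1 = 64
x2_2 = 192
y2_2 = 312
x1_3 = 184
y1_3 = 128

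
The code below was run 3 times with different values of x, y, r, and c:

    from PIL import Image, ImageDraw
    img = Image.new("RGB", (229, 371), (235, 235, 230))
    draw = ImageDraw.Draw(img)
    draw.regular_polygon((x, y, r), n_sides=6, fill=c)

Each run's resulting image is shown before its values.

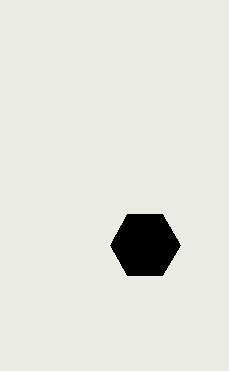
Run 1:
x = 145, y = 245, r = 35, c = 'black'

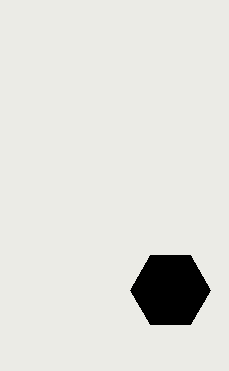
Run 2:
x = 170, y = 290, r = 40, c = 'black'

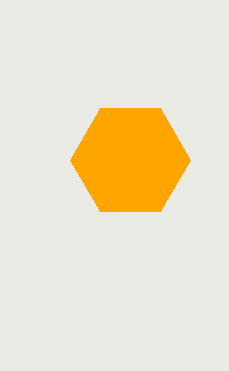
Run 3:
x = 130
y = 160
r = 60
c = 'orange'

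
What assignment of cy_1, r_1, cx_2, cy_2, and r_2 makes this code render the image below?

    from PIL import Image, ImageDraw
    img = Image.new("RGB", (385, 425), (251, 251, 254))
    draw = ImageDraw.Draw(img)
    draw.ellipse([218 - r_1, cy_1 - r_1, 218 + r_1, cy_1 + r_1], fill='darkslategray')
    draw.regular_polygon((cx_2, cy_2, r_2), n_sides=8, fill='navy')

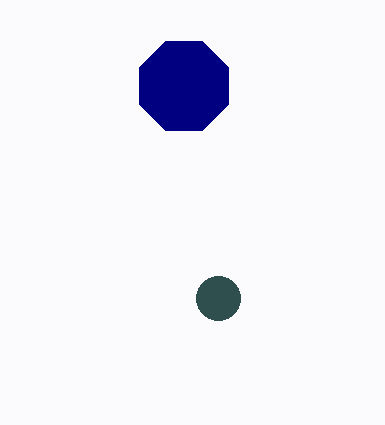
cy_1 = 298
r_1 = 22
cx_2 = 184
cy_2 = 86
r_2 = 48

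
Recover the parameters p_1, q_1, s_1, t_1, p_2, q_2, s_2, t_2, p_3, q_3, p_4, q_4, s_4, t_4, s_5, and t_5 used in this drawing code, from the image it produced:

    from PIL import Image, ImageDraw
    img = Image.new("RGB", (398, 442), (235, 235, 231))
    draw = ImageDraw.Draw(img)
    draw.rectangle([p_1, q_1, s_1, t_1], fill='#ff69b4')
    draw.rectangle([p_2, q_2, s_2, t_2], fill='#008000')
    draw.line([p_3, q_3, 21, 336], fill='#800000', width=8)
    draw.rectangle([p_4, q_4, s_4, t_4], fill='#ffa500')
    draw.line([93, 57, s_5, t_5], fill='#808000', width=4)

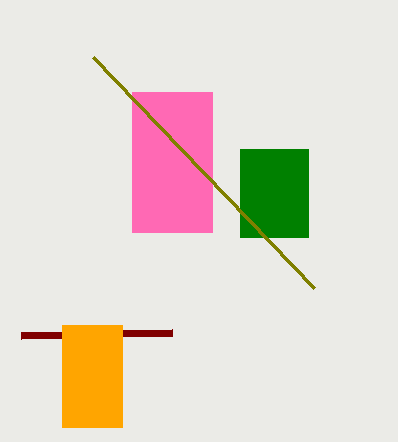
p_1 = 132, q_1 = 92, s_1 = 212, t_1 = 232, p_2 = 240, q_2 = 149, s_2 = 308, t_2 = 237, p_3 = 172, q_3 = 333, p_4 = 62, q_4 = 325, s_4 = 122, t_4 = 427, s_5 = 314, t_5 = 288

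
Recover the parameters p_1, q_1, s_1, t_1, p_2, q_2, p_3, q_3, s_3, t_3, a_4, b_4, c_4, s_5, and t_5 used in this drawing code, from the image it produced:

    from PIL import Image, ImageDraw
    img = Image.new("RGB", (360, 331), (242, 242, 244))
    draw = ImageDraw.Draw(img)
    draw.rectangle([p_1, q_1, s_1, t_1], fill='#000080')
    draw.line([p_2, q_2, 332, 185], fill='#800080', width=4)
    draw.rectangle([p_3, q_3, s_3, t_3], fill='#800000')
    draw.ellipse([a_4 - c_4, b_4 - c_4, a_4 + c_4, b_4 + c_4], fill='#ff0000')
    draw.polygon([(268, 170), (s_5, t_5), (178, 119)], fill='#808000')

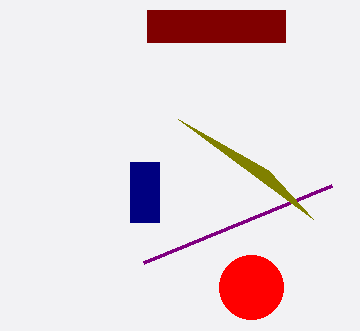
p_1 = 130
q_1 = 162
s_1 = 159
t_1 = 222
p_2 = 144
q_2 = 262
p_3 = 147
q_3 = 10
s_3 = 285
t_3 = 42
a_4 = 251
b_4 = 287
c_4 = 32
s_5 = 313
t_5 = 219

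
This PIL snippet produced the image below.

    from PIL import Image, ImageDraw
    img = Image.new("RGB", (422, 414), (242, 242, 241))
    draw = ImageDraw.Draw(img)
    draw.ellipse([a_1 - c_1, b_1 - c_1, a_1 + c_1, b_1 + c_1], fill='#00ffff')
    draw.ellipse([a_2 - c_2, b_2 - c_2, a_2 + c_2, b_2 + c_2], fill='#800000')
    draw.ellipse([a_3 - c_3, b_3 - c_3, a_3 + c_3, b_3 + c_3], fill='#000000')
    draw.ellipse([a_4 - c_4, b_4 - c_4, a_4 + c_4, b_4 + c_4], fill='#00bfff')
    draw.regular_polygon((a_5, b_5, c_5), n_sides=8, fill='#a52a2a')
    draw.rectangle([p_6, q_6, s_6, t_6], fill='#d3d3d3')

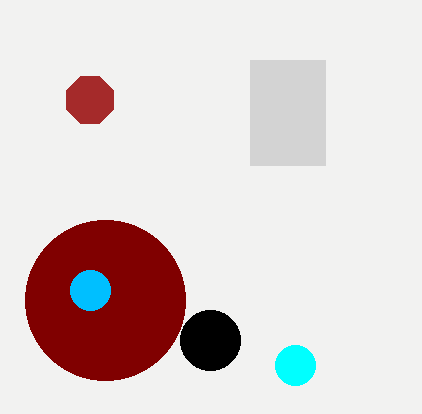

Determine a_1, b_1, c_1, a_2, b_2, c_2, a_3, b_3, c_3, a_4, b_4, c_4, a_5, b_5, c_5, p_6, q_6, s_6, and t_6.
a_1 = 295
b_1 = 365
c_1 = 20
a_2 = 105
b_2 = 300
c_2 = 80
a_3 = 210
b_3 = 340
c_3 = 30
a_4 = 90
b_4 = 290
c_4 = 20
a_5 = 90
b_5 = 100
c_5 = 25
p_6 = 250
q_6 = 60
s_6 = 325
t_6 = 165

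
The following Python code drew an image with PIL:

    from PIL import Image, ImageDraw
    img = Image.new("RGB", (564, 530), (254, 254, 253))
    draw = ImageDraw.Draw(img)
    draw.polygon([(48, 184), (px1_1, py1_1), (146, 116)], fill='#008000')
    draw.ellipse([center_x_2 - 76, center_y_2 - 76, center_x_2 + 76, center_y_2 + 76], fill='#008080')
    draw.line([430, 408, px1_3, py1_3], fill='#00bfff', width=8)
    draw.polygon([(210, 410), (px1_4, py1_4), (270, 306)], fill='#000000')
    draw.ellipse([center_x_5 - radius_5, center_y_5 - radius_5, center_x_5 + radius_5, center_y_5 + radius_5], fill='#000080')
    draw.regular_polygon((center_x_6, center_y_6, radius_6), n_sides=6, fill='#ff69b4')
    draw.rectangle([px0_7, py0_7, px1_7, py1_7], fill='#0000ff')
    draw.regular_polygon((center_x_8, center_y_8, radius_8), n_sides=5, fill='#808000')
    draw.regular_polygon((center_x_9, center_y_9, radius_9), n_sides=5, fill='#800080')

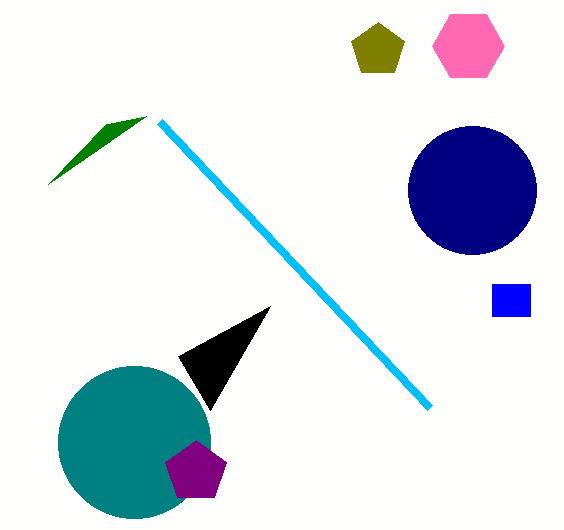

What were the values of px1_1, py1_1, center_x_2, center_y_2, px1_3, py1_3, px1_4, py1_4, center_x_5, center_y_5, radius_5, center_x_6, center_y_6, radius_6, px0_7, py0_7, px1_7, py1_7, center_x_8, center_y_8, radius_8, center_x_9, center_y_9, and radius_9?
px1_1 = 106; py1_1 = 124; center_x_2 = 134; center_y_2 = 442; px1_3 = 160; py1_3 = 122; px1_4 = 178; py1_4 = 356; center_x_5 = 472; center_y_5 = 190; radius_5 = 64; center_x_6 = 468; center_y_6 = 46; radius_6 = 36; px0_7 = 492; py0_7 = 284; px1_7 = 530; py1_7 = 316; center_x_8 = 378; center_y_8 = 50; radius_8 = 28; center_x_9 = 196; center_y_9 = 472; radius_9 = 32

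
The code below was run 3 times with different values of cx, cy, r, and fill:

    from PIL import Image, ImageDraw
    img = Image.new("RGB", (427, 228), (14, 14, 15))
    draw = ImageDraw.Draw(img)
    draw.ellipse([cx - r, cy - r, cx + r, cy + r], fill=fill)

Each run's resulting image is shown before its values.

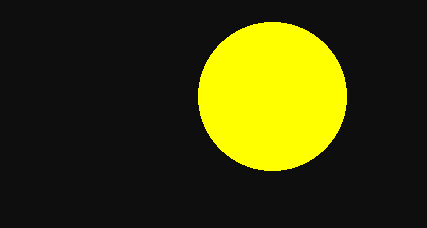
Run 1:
cx = 272, cy = 96, r = 74, fill = 'yellow'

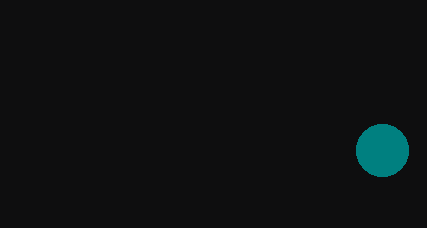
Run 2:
cx = 382, cy = 150, r = 26, fill = 'teal'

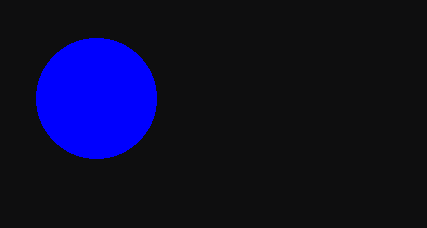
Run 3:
cx = 96, cy = 98, r = 60, fill = 'blue'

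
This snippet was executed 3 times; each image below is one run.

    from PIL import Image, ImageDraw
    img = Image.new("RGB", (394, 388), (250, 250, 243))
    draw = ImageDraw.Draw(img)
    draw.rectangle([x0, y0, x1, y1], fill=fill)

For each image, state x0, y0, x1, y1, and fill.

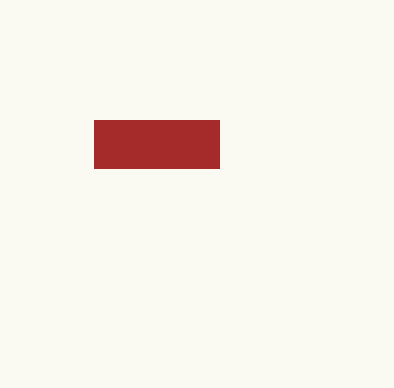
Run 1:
x0 = 94, y0 = 120, x1 = 219, y1 = 168, fill = 'brown'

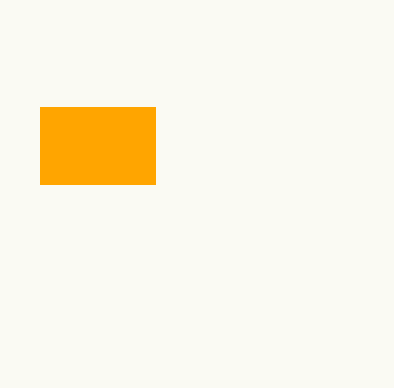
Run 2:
x0 = 40, y0 = 107, x1 = 155, y1 = 184, fill = 'orange'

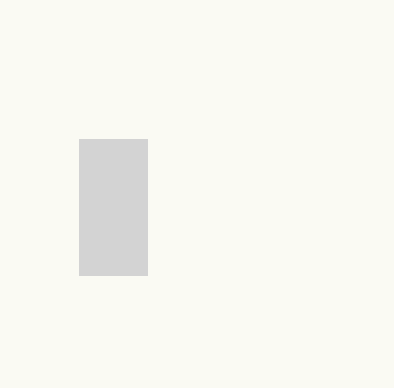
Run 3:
x0 = 79; y0 = 139; x1 = 147; y1 = 275; fill = 'lightgray'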